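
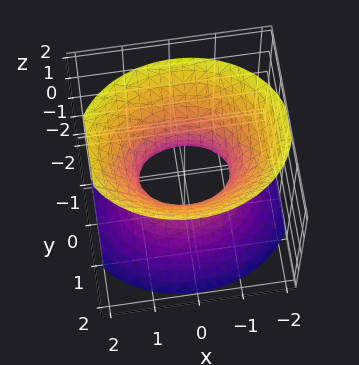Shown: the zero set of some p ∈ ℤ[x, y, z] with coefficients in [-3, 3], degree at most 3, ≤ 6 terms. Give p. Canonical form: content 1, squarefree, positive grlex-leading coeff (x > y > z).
First, the degree is 2 — an hourglass — one-sheet hyperboloid; a quadric.
Then, symmetries: mirror symmetry z ↦ −z ⇒ only even powers of z; mirror symmetry y ↦ −y ⇒ only even powers of y; the x ↦ −x reflection is a symmetry, so x appears only in even powers.
Then, reading off the gridlines: the x-axis gridline crossings are at x ∈ {-1, 1}; it misses every integer gridline on the z-axis.
Finally, assembling these constraints gives the stated polynomial.

2*x^2 + 3*y^2 - 2*z^2 - 2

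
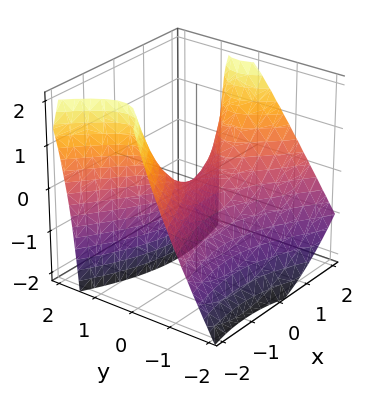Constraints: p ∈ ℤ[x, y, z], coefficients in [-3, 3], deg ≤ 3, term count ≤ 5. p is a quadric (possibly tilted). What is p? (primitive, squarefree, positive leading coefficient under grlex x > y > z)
1. The degree is 2 — no degree-1 surface has this shape.
2. From the axis intercepts and sections: it meets the x-axis at x = 0 (among the integer gridlines); it crosses the z-axis at the gridline z = 0.
3. Matching integer coefficients to the picture gives p.

x^2 - x*y - 3*y^2 + 2*y*z - 2*z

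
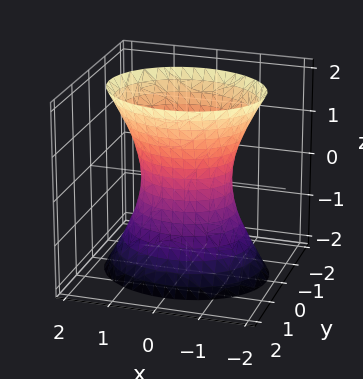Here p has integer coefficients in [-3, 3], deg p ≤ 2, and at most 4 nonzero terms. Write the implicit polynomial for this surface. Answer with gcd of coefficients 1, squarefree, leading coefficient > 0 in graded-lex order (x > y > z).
2*x^2 + 3*y^2 - z^2 - 2

Degree: one connected sheet with a waist; a quadric, so deg p = 2.
Symmetries: it's symmetric under y → −y, forcing even powers of y; it's symmetric under z → −z, forcing even powers of z; the x ↦ −x reflection is a symmetry, so x appears only in even powers.
Observable constraints: among the integer gridlines, it crosses the x-axis at x ∈ {-1, 1}; no z-intercept at any integer in the box.
Matching integer coefficients to the picture gives p.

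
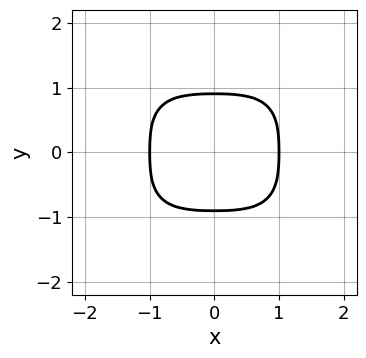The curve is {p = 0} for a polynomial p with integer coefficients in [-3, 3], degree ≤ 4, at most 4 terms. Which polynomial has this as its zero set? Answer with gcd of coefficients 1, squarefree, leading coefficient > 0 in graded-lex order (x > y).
1. Degree: the shape is more complex than any degree-3 curve, so deg p = 4.
2. Symmetries: the x ↦ −x reflection is a symmetry, so x appears only in even powers; it's symmetric under y → −y, forcing even powers of y.
3. From the axis intercepts and sections: among the integer gridlines, it crosses the x-axis at x ∈ {-1, 1}.
4. Together with the visible shape, these determine p as stated.

2*x^4 + x^2*y^2 + 3*y^4 - 2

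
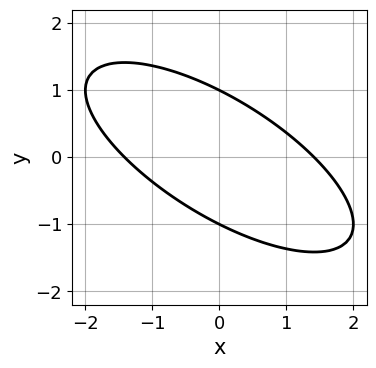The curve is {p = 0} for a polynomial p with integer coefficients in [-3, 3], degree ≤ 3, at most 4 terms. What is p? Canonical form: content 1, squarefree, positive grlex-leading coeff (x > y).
1. deg p = 2. No degree-1 curve has this shape.
2. Checking where it meets the axes: the y-axis gridline crossings are at y ∈ {-1, 1}.
3. The integer polynomial consistent with all of this is the stated p.

x^2 + 2*x*y + 2*y^2 - 2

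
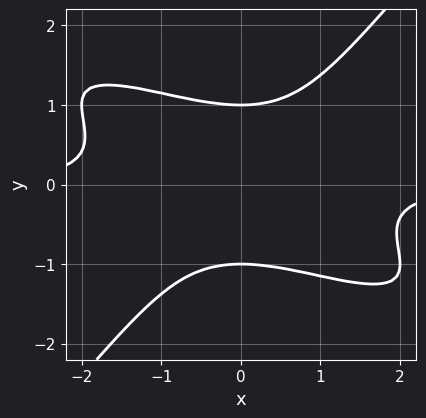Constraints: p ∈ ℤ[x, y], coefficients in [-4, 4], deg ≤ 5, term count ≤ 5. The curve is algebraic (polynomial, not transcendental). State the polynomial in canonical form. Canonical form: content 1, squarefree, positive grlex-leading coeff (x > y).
x^3*y + 2*x^2*y^2 - 2*y^4 + 2

1. deg p = 4. The shape is more complex than any degree-3 curve.
2. From the axis intercepts and sections: the y-axis gridline crossings are at y ∈ {-1, 1}; the curve avoids every integer x-axis point in the box.
3. Together with the visible shape, these determine p as stated.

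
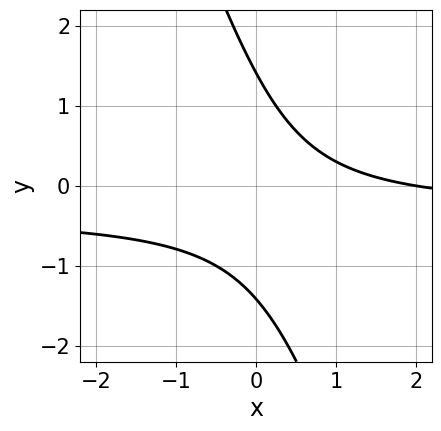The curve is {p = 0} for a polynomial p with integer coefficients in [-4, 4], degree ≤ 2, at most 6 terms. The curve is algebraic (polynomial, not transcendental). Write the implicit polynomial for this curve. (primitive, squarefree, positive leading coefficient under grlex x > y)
3*x*y + y^2 + x - 2

1. Degree: a generic line meets the curve in up to 2 points, so deg p = 2.
2. Reading off the gridlines: one x-axis crossing is at x = 2.
3. Assembling these constraints gives the stated polynomial.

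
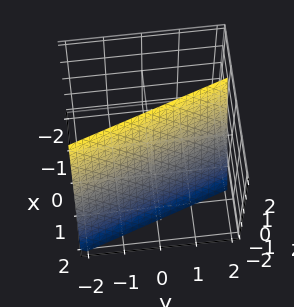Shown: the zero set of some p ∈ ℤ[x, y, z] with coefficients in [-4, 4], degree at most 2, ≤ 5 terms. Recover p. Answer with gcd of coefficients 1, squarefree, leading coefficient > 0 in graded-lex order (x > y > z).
3*x + y + z - 2

Degree: the surface is flat (a plane), so deg p = 1.
Against the integer gridlines: one y-axis crossing is at y = 2; it crosses the z-axis at the gridline z = 2.
Solving for integer coefficients yields p as stated.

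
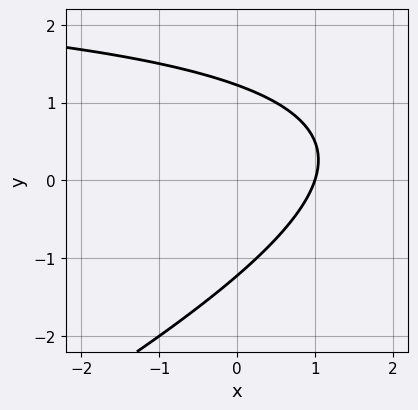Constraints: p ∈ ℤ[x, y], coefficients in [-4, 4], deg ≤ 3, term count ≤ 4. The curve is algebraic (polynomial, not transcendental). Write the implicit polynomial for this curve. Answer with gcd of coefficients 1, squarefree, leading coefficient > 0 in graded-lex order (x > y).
x*y - 2*y^2 - 3*x + 3

The degree is 2 — the shape is more complex than any degree-1 curve.
Checking where it meets the axes: one x-axis crossing is at x = 1.
These observations pin down the coefficients.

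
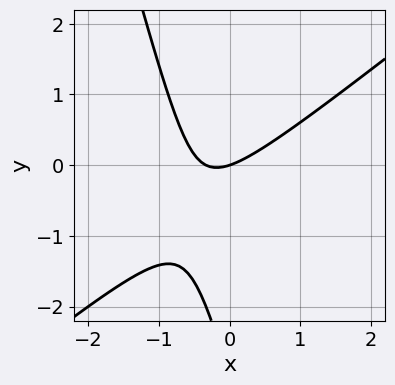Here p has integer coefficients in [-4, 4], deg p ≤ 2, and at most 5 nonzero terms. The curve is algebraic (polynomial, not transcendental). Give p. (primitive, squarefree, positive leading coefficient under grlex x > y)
3*x^2 - 3*x*y - y^2 + x - 3*y

(a) deg p = 2. No degree-1 curve has this shape.
(b) Reading off the gridlines: it crosses the y-axis at the gridline y = 0; it crosses the x-axis at the gridline x = 0.
(c) Solving for integer coefficients yields p as stated.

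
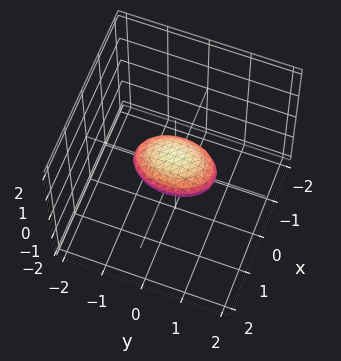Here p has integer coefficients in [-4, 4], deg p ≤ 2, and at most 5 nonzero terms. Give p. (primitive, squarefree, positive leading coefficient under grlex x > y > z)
2*x^2 + y^2 + 3*z^2 - 1

deg p = 2. A closed, bounded, convex surface; a quadric.
Symmetries: mirror symmetry z ↦ −z ⇒ only even powers of z; it's symmetric under x → −x, forcing even powers of x; the y ↦ −y reflection is a symmetry, so y appears only in even powers.
From the axis intercepts and sections: among the integer gridlines, it crosses the y-axis at y ∈ {-1, 1}.
Matching integer coefficients to the picture gives p.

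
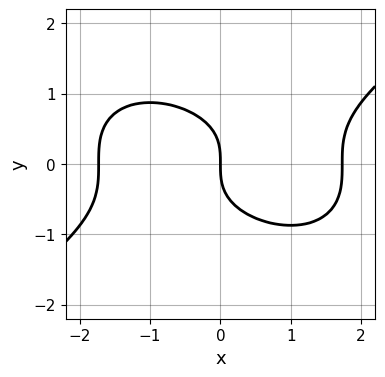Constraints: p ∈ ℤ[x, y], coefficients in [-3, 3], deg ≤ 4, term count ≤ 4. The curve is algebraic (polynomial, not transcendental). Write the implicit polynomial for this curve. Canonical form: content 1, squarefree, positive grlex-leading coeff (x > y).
deg p = 3. No degree-2 curve has this shape.
From the axis intercepts and sections: it crosses the y-axis at the gridline y = 0; it meets the x-axis at x = 0 (among the integer gridlines).
The integer polynomial consistent with all of this is the stated p.

x^3 - 3*y^3 - 3*x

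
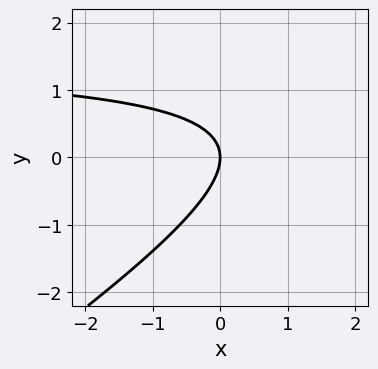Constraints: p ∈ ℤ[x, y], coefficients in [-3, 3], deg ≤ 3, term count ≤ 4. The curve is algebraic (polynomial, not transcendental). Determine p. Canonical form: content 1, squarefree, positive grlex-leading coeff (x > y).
2*x*y - 3*y^2 - 3*x

(a) Degree: the shape is more complex than any degree-1 curve, so deg p = 2.
(b) From the axis intercepts and sections: it meets the y-axis at y = 0 (among the integer gridlines); it meets the x-axis at x = 0 (among the integer gridlines).
(c) Putting this together gives p.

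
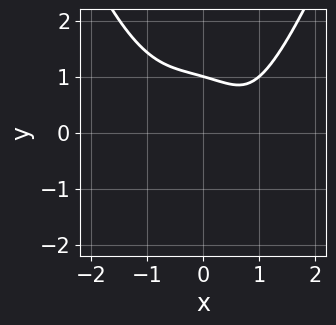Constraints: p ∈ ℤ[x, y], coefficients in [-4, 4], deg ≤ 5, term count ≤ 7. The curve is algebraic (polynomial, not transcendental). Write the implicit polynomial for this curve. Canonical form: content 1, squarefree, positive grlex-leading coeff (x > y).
2*x^4 - y^3 - 2*y^2 - 2*x + 3

(a) The degree is 4 — a generic line meets the curve in up to 4 points.
(b) From the axis intercepts and sections: it meets the y-axis at y = 1 (among the integer gridlines); it misses every integer gridline on the x-axis.
(c) Solving for integer coefficients yields p as stated.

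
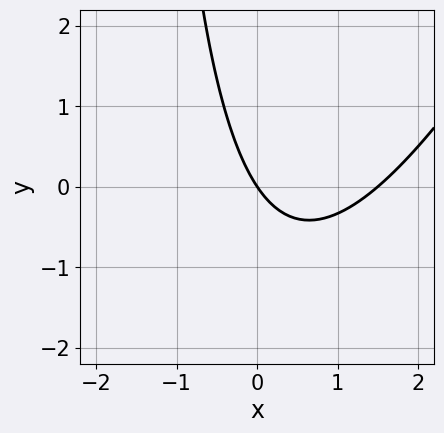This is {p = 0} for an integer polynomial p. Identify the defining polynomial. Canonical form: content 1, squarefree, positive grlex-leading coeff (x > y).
2*x^2 - x*y - 3*x - 2*y

(a) deg p = 2.
(b) Checking where it meets the axes: one y-axis crossing is at y = 0; it crosses the x-axis at the gridline x = 0.
(c) Matching integer coefficients to the picture gives p.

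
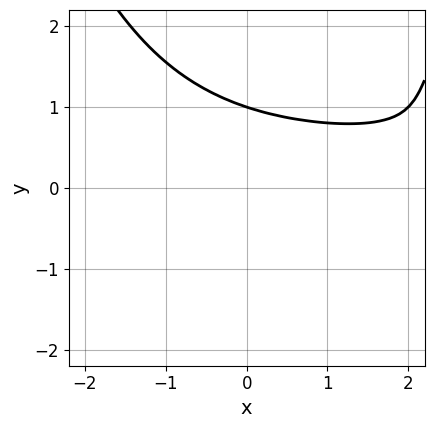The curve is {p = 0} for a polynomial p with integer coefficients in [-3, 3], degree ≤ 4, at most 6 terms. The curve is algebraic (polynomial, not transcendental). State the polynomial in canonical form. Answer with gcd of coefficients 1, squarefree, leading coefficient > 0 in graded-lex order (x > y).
(a) Degree: the shape is more complex than any degree-3 curve, so deg p = 4.
(b) Reading off the gridlines: it crosses the y-axis at the gridline y = 1; no x-intercept at any integer in the box.
(c) These observations pin down the coefficients.

x^2*y^2 - 2*y^3 - 2*x*y + 2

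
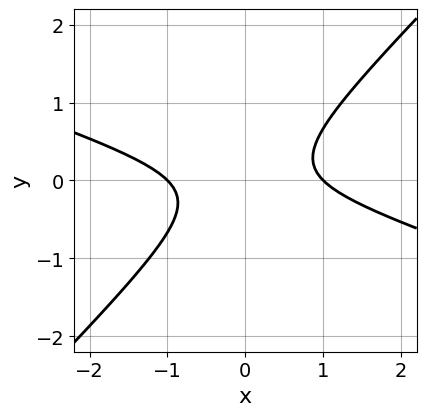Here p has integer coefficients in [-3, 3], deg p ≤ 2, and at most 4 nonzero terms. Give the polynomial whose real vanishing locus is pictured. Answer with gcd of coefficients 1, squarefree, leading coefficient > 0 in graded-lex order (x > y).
x^2 + 2*x*y - 3*y^2 - 1

(a) deg p = 2. A generic line meets the curve in up to 2 points.
(b) Observable constraints: it misses every integer gridline on the y-axis; among the integer gridlines, it crosses the x-axis at x ∈ {-1, 1}.
(c) Putting this together gives p.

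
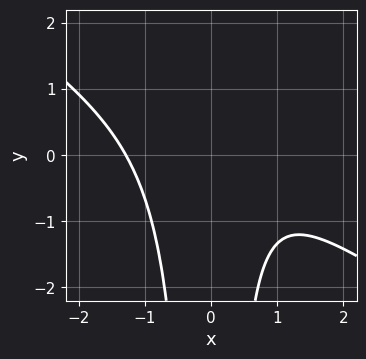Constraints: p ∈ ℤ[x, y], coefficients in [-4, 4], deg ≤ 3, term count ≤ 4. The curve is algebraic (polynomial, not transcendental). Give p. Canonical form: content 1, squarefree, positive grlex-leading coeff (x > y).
2*x^3 + 3*x^2*y - x + 3

The degree is 3 — no degree-2 curve has this shape.
From the axis intercepts and sections: no y-intercept at any integer in the box.
Fitting integer coefficients to these (and the overall shape) gives p.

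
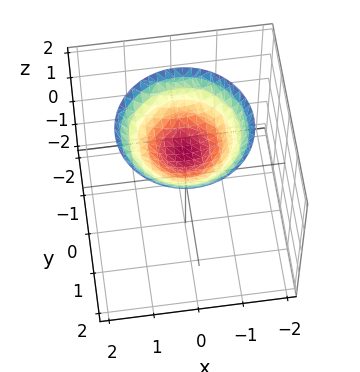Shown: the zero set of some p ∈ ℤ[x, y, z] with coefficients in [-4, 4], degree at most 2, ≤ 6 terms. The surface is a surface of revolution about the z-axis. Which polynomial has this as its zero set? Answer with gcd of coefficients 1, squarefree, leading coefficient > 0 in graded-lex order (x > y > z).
x^2 + y^2 - 2*z + 2

1. Degree: a generic line meets the surface in up to 2 points, so deg p = 2.
2. Symmetries: rotational symmetry about the z-axis ⇒ p depends on x, y only through x² + y².
3. Observable constraints: one z-axis crossing is at z = 1; the surface avoids every integer x-axis point in the box; it misses every integer gridline on the y-axis.
4. These observations pin down the coefficients.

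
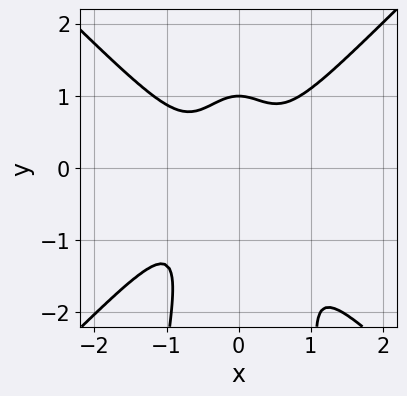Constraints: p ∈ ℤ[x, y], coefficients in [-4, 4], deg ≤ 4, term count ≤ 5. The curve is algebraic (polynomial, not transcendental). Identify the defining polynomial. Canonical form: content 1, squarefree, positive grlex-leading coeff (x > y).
The degree is 4 — the shape is more complex than any degree-3 curve.
From the axis intercepts and sections: it misses every integer gridline on the x-axis; it meets the y-axis at y = 1 (among the integer gridlines).
The integer polynomial consistent with all of this is the stated p.

3*x^4 - 3*x^2*y^2 + x^3 - y^3 + 1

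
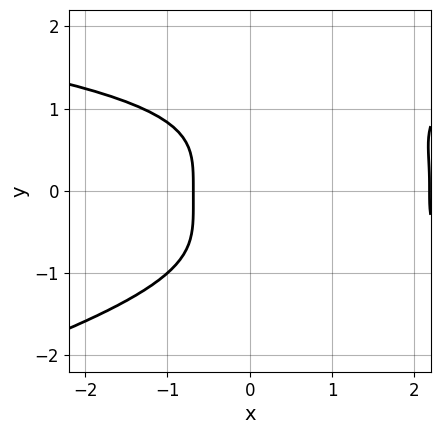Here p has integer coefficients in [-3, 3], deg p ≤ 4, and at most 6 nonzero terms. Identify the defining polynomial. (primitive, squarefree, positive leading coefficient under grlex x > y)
x*y^3 - 3*y^4 + 2*x^2 - 3*x - 3

First, the degree is 4 — the shape is more complex than any degree-3 curve.
Next, against the integer gridlines: no y-intercept at any integer in the box.
Finally, matching integer coefficients to the picture gives p.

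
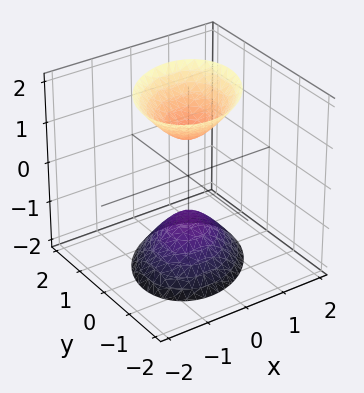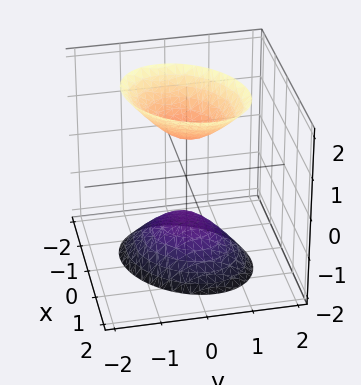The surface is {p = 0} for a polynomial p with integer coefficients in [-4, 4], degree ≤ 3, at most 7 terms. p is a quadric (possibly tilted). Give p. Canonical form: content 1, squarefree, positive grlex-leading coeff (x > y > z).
2*x^2 - x*y + 2*y^2 - z^2 + 1

(a) There are 2 components.
(b) deg p = 2.
(c) Against the integer gridlines: it misses every integer gridline on the y-axis; the z-axis gridline crossings are at z ∈ {-1, 1}; no x-intercept at any integer in the box.
(d) Matching integer coefficients to the picture gives p.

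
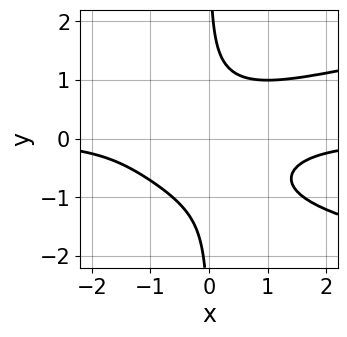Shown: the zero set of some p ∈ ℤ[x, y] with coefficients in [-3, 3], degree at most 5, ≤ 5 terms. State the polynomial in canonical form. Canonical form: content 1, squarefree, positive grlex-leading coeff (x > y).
(a) deg p = 4. A generic line meets the curve in up to 4 points.
(b) Observable constraints: no x-intercept at any integer in the box; it misses every integer gridline on the y-axis.
(c) Solving for integer coefficients yields p as stated.

3*x*y^3 - 2*x^2*y + x*y^2 - 2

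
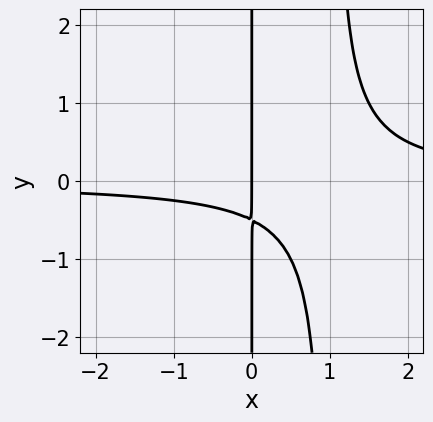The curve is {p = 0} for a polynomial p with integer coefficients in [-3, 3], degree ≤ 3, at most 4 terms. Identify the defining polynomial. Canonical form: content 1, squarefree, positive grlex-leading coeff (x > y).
2*x^2*y - 2*x*y - x

First, degree: the shape is more complex than any degree-2 curve, so deg p = 3.
Next, against the integer gridlines: it crosses the x-axis at the gridline x = 0; every point of the y-axis in the box is on the curve.
Finally, fitting integer coefficients to these (and the overall shape) gives p.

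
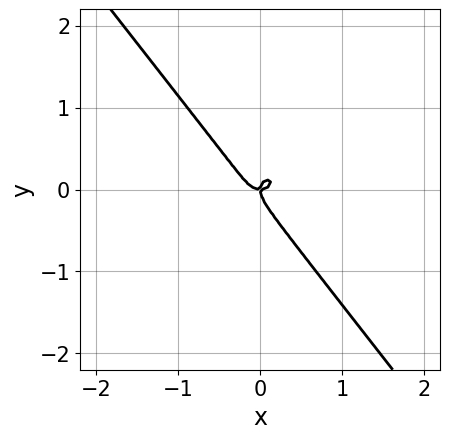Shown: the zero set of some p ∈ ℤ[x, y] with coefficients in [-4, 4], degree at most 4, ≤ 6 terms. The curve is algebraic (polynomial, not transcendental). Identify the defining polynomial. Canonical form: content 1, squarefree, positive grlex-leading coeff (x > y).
1. deg p = 3.
2. From the visible intercepts: it meets the x-axis at x = 0 (among the integer gridlines); one y-axis crossing is at y = 0.
3. Solving for integer coefficients yields p as stated.

3*x^3 + 2*x*y^2 + 3*y^3 - x*y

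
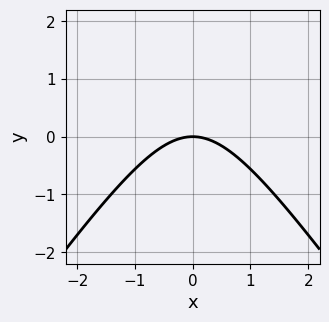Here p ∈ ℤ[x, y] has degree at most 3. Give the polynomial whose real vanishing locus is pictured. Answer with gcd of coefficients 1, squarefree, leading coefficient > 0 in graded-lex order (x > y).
(a) The degree is 2 — no degree-1 curve has this shape.
(b) Symmetries: the x ↦ −x reflection is a symmetry, so x appears only in even powers.
(c) Reading off the gridlines: it meets the x-axis at x = 0 (among the integer gridlines); one y-axis crossing is at y = 0.
(d) Assembling these constraints gives the stated polynomial.

2*x^2 - y^2 + 3*y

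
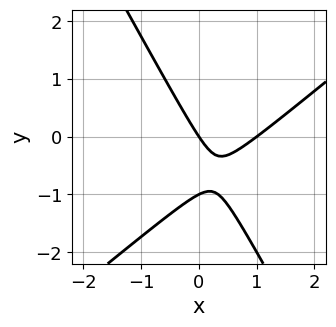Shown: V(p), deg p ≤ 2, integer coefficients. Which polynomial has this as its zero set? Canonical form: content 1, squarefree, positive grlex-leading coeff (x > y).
1. Degree: a generic line meets the curve in up to 2 points, so deg p = 2.
2. Reading off the gridlines: among the integer gridlines, it crosses the y-axis at y ∈ {-1, 0}; among the integer gridlines, it crosses the x-axis at x ∈ {0, 1}.
3. Together with the visible shape, these determine p as stated.

3*x^2 - 2*x*y - 2*y^2 - 3*x - 2*y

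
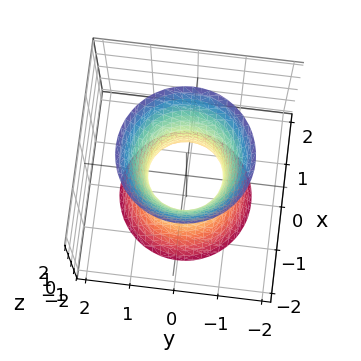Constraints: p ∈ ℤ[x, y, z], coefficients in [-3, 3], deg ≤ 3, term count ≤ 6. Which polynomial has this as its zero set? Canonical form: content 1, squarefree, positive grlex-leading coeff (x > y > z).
3*x^2 + 3*y^2 - z^2 - 2

1. deg p = 2. An hourglass — one-sheet hyperboloid; a quadric.
2. Symmetries: the z ↦ −z reflection is a symmetry, so z appears only in even powers; the z-axis is an axis of rotation, so x and y enter only as x² + y².
3. Checking where it meets the axes: the surface avoids every integer z-axis point in the box; a circular section at z = 1 has radius exactly 1.
4. Solving for integer coefficients yields p as stated.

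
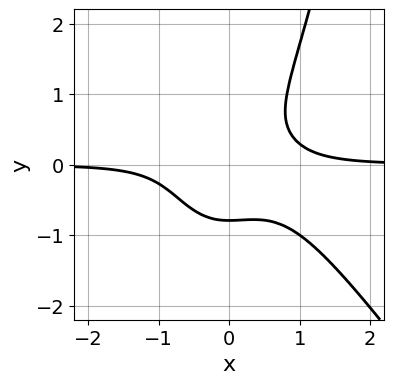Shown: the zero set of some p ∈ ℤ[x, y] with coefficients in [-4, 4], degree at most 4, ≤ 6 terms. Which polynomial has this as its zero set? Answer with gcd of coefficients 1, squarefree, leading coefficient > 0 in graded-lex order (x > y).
3*x^3*y + 2*x^2*y^2 - 2*y^3 - 1

First, deg p = 4.
Next, checking where it meets the axes: it misses every integer gridline on the x-axis.
Finally, together with the visible shape, these determine p as stated.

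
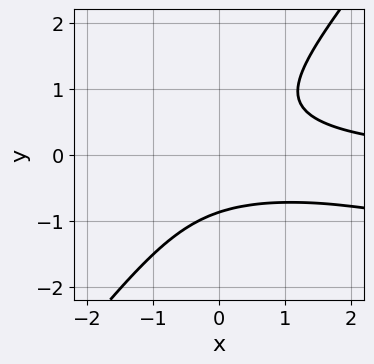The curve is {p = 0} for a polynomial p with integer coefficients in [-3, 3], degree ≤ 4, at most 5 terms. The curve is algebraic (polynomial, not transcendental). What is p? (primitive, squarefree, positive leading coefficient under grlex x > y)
x^2*y + 3*x*y^2 - 3*y^3 - 2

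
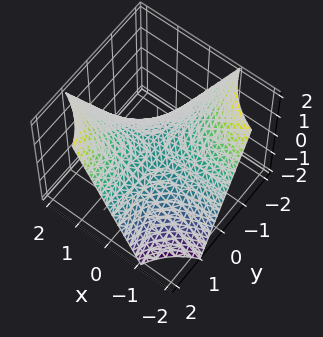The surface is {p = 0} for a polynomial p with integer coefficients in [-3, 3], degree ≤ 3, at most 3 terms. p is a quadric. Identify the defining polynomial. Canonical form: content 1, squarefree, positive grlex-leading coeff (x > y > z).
x*y - z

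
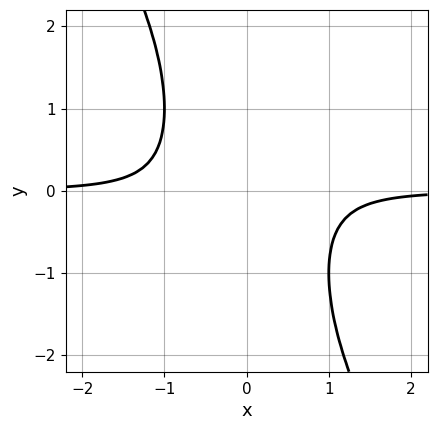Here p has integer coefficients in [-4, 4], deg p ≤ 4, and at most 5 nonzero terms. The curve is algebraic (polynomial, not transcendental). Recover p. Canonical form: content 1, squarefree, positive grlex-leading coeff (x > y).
1. The degree is 4 — no degree-3 curve has this shape.
2. Against the integer gridlines: no y-intercept at any integer in the box; no x-intercept at any integer in the box.
3. The integer polynomial consistent with all of this is the stated p.

2*x^3*y + x^2*y^2 + 1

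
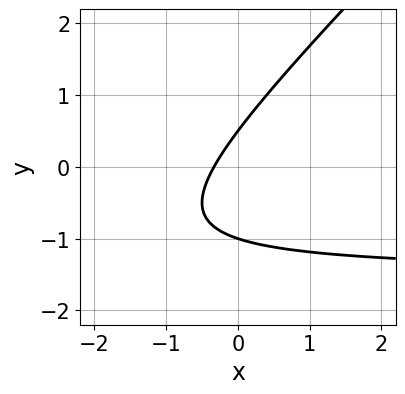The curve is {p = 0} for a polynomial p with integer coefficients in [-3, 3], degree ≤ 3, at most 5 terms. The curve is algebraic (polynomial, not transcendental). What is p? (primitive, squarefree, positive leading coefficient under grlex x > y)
2*x*y - 2*y^2 + 3*x - y + 1

1. Degree: no degree-1 curve has this shape, so deg p = 2.
2. Checking where it meets the axes: it crosses the y-axis at the gridline y = -1.
3. Solving for integer coefficients yields p as stated.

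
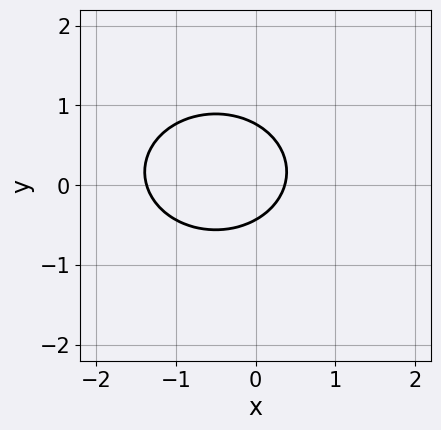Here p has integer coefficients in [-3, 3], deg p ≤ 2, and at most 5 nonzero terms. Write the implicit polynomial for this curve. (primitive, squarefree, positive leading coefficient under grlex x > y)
First, degree: a generic line meets the curve in up to 2 points, so deg p = 2.
Finally, matching integer coefficients to the picture gives p.

2*x^2 + 3*y^2 + 2*x - y - 1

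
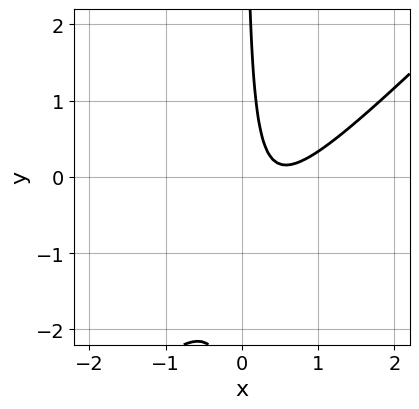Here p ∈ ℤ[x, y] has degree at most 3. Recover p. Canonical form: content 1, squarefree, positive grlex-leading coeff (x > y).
(a) The degree is 2 — no degree-1 curve has this shape.
(b) Against the integer gridlines: no y-intercept at any integer in the box; no x-intercept at any integer in the box.
(c) Solving for integer coefficients yields p as stated.

3*x^2 - 3*x*y - 3*x + 1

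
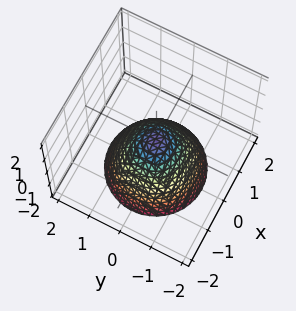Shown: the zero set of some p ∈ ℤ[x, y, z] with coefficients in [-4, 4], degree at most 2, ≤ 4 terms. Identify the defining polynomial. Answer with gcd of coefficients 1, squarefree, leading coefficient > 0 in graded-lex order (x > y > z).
x^2 + y^2 + z

(a) deg p = 2.
(b) Symmetries: rotational symmetry about the z-axis ⇒ p depends on x, y only through x² + y².
(c) Checking where it meets the axes: a circular section at z = -1 has radius exactly 1; it crosses the x-axis at the gridline x = 0; one y-axis crossing is at y = 0.
(d) Assembling these constraints gives the stated polynomial.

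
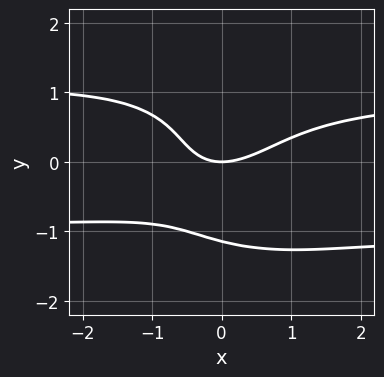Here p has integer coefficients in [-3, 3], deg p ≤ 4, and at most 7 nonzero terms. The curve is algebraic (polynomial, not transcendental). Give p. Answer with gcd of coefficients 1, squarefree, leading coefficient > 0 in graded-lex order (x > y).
2*x^2*y^2 + 2*y^4 - 2*x^2 + 2*x*y + 3*y

(a) The degree is 4 — the shape is more complex than any degree-3 curve.
(b) Against the integer gridlines: one x-axis crossing is at x = 0; it meets the y-axis at y = 0 (among the integer gridlines).
(c) Putting this together gives p.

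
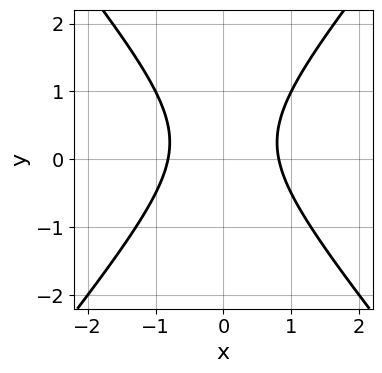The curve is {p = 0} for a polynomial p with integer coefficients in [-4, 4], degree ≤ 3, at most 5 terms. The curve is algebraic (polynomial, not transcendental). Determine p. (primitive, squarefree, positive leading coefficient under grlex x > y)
First, the degree is 2 — a generic line meets the curve in up to 2 points.
Then, symmetries: the x ↦ −x reflection is a symmetry, so x appears only in even powers.
Next, checking where it meets the axes: no y-intercept at any integer in the box.
Finally, the integer polynomial consistent with all of this is the stated p.

3*x^2 - 2*y^2 + y - 2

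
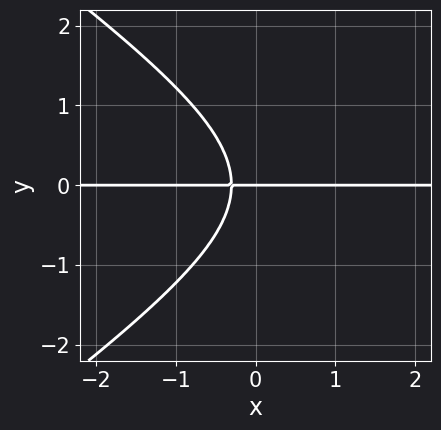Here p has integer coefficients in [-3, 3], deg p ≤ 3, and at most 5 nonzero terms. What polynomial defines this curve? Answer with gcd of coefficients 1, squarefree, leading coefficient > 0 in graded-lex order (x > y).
First, deg p = 3. The shape is more complex than any degree-2 curve.
Then, from the axis intercepts and sections: one y-axis crossing is at y = 0; the visible x-axis segment lies entirely on the curve.
Finally, these observations pin down the coefficients.

x^2*y - 2*y^3 - 3*x*y - y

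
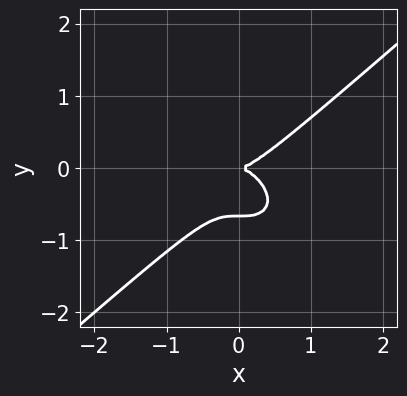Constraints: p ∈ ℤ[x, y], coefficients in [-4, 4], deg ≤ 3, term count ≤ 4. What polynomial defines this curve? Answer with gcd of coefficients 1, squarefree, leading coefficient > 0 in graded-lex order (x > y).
(a) Degree: no degree-2 curve has this shape, so deg p = 3.
(b) Against the integer gridlines: it meets the x-axis at x = 0 (among the integer gridlines); it crosses the y-axis at the gridline y = 0.
(c) Together with the visible shape, these determine p as stated.

2*x^3 - 3*y^3 - 2*y^2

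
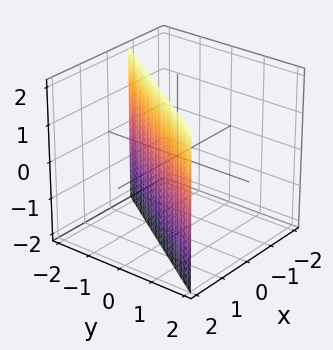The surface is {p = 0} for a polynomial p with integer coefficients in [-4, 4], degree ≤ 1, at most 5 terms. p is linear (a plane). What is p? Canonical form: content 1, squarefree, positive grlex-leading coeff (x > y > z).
Degree: the surface is flat (a plane), so deg p = 1.
Checking where it meets the axes: no z-intercept at any integer in the box; one y-axis crossing is at y = -1.
These observations pin down the coefficients.

3*x - 2*y - 2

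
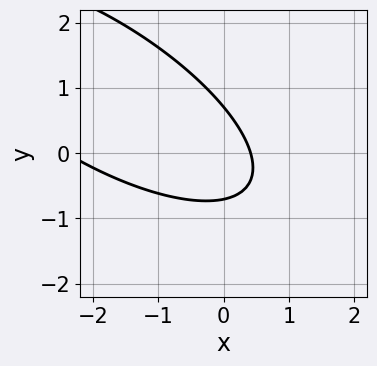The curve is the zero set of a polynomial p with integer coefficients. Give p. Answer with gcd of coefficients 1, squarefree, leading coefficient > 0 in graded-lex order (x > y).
First, the degree is 2 — a generic line meets the curve in up to 2 points.
Finally, matching integer coefficients to the picture gives p.

x^2 + 2*x*y + 2*y^2 + 2*x - 1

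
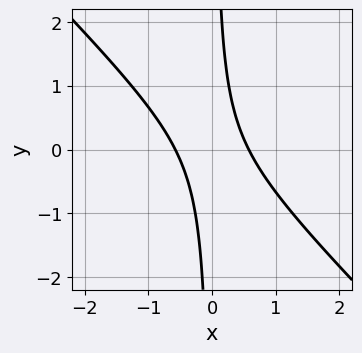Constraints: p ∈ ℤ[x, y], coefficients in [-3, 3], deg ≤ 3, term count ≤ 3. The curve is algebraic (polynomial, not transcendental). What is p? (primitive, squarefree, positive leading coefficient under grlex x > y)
3*x^2 + 3*x*y - 1

(a) The degree is 2 — a generic line meets the curve in up to 2 points.
(b) Checking where it meets the axes: it misses every integer gridline on the y-axis.
(c) Fitting integer coefficients to these (and the overall shape) gives p.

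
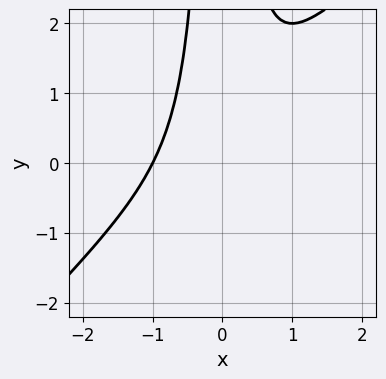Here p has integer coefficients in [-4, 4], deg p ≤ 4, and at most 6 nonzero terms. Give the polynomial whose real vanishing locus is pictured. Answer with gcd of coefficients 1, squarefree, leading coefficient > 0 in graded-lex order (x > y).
2*x^3 - 2*x^2*y + x^2 + 1

(a) The degree is 3 — no degree-2 curve has this shape.
(b) From the axis intercepts and sections: it misses every integer gridline on the y-axis; it meets the x-axis at x = -1 (among the integer gridlines).
(c) The integer polynomial consistent with all of this is the stated p.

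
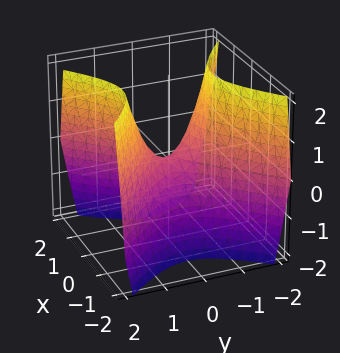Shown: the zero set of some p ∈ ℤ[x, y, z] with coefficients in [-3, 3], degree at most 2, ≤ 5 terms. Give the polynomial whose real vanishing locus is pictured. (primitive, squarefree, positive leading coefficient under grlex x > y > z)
(a) deg p = 2.
(b) Symmetries: the x ↦ −x reflection is a symmetry, so x appears only in even powers; mirror symmetry y ↦ −y ⇒ only even powers of y.
(c) Against the integer gridlines: one y-axis crossing is at y = 0; one x-axis crossing is at x = 0; it crosses the z-axis at the gridline z = 0.
(d) Fitting integer coefficients to these (and the overall shape) gives p.

3*x^2 - 3*y^2 + 2*z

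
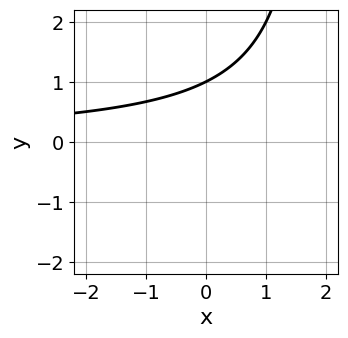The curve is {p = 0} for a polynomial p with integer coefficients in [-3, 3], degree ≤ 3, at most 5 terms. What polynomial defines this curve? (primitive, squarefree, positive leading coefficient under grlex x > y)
x*y - 2*y + 2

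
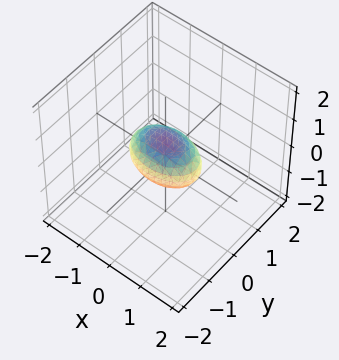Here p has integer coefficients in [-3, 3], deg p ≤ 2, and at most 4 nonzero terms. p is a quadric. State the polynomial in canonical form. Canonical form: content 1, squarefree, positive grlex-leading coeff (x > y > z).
x^2 + 2*y^2 + 2*z^2 - 1

(a) deg p = 2. A closed, bounded, convex surface; a quadric.
(b) Symmetries: it's symmetric under y → −y, forcing even powers of y; mirror symmetry z ↦ −z ⇒ only even powers of z; the x ↦ −x reflection is a symmetry, so x appears only in even powers.
(c) From the axis intercepts and sections: the x-axis gridline crossings are at x ∈ {-1, 1}.
(d) Matching integer coefficients to the picture gives p.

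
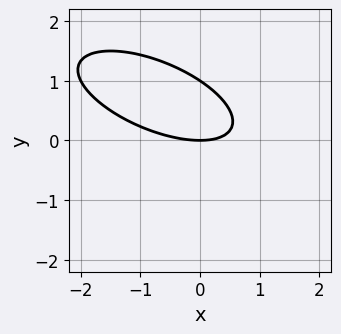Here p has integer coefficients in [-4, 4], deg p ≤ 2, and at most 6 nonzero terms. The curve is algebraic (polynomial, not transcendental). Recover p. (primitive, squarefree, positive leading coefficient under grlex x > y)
1. deg p = 2.
2. From the visible intercepts: the y-axis gridline crossings are at y ∈ {0, 1}; one x-axis crossing is at x = 0.
3. Assembling these constraints gives the stated polynomial.

x^2 + 2*x*y + 3*y^2 - 3*y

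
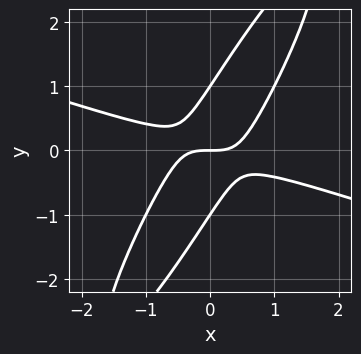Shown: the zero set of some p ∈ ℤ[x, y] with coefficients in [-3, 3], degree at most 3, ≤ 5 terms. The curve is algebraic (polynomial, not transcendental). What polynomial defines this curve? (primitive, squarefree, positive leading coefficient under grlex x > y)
The degree is 3 — the shape is more complex than any degree-2 curve.
Checking where it meets the axes: it crosses the x-axis at the gridline x = 0; among the integer gridlines, it crosses the y-axis at y ∈ {-1, 0, 1}.
Assembling these constraints gives the stated polynomial.

x^3 + 2*x^2*y - 3*x*y^2 + y^3 - y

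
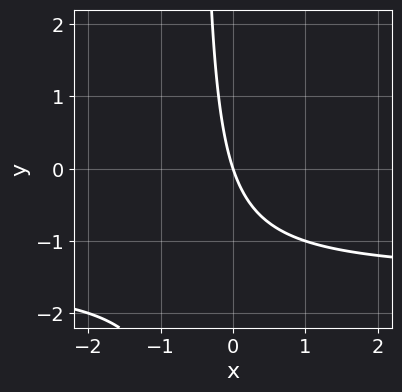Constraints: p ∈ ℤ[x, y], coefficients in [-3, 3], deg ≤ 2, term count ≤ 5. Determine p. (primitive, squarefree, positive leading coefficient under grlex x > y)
2*x*y + 3*x + y

1. The degree is 2 — no degree-1 curve has this shape.
2. Reading off the gridlines: it crosses the y-axis at the gridline y = 0; it meets the x-axis at x = 0 (among the integer gridlines).
3. The integer polynomial consistent with all of this is the stated p.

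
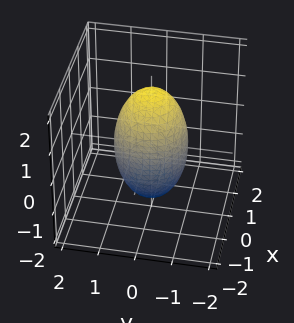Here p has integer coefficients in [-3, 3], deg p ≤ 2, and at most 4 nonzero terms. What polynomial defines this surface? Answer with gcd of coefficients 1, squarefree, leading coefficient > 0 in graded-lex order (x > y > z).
3*x^2 + 3*y^2 + z^2 - 3

1. deg p = 2. No degree-1 surface has this shape.
2. Symmetries: the z-axis is an axis of rotation, so x and y enter only as x² + y².
3. Checking where it meets the axes: a circular section at z = 1 has radius between 0 and 1; the x-axis gridline crossings are at x ∈ {-1, 1}.
4. The integer polynomial consistent with all of this is the stated p. Check: (0, 1, 0) on the y-axis lies on the surface, and p(0, 1, 0) = 0. ✓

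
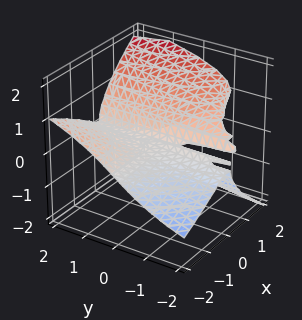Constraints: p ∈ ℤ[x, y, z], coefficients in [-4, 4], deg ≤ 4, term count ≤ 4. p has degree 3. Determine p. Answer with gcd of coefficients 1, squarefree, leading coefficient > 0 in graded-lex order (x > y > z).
Degree: the shape is more complex than any degree-2 surface, so deg p = 3.
From the axis intercepts and sections: it crosses the z-axis at the gridline z = 0; the visible x-axis segment lies entirely on the surface; every point of the y-axis in the box is on the surface.
Assembling these constraints gives the stated polynomial.

x^2*y - 2*z^3 + 3*x*z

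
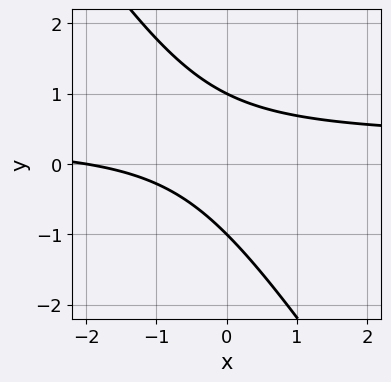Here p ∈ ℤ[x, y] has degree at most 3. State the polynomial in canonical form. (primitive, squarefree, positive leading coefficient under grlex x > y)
The degree is 2 — no degree-1 curve has this shape.
Checking where it meets the axes: it crosses the x-axis at the gridline x = -2; the y-axis gridline crossings are at y ∈ {-1, 1}.
Matching integer coefficients to the picture gives p.

3*x*y + 2*y^2 - x - 2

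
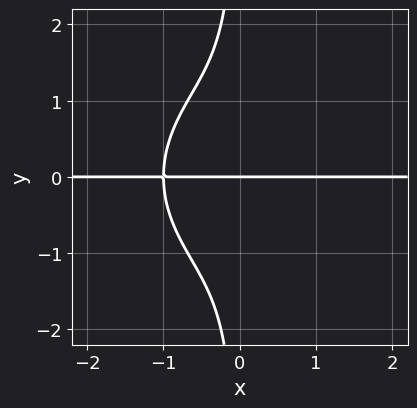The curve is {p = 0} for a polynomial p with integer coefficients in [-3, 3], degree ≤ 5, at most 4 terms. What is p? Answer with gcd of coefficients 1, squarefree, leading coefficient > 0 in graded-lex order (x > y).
x^3*y + x*y^3 + y

First, degree: no degree-3 curve has this shape, so deg p = 4.
Next, from the axis intercepts and sections: every point of the x-axis in the box is on the curve; one y-axis crossing is at y = 0.
Finally, putting this together gives p.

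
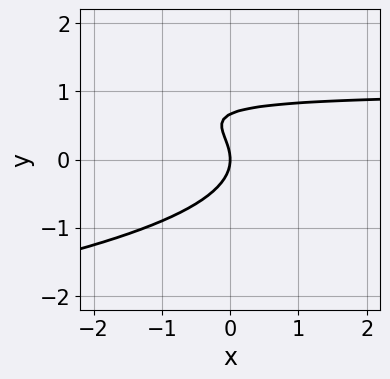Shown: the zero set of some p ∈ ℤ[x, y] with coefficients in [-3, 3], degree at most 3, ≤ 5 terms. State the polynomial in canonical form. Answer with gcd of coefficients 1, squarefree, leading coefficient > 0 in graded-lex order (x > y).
(a) deg p = 3.
(b) Reading off the gridlines: it crosses the x-axis at the gridline x = 0; one y-axis crossing is at y = 0.
(c) Solving for integer coefficients yields p as stated.

3*y^3 + 2*x*y - 2*y^2 - 2*x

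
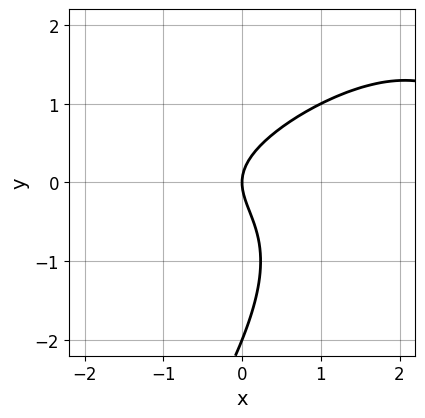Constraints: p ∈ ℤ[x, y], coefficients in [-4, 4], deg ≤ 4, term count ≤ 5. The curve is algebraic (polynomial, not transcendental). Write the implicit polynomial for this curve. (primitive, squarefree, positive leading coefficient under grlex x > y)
1. The degree is 3 — the shape is more complex than any degree-2 curve.
2. Checking where it meets the axes: among the integer gridlines, it crosses the y-axis at y ∈ {-2, 0}; it meets the x-axis at x = 0 (among the integer gridlines).
3. The integer polynomial consistent with all of this is the stated p.

x^2*y - 2*x*y^2 + y^3 + 2*y^2 - 2*x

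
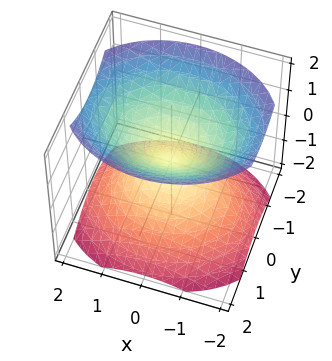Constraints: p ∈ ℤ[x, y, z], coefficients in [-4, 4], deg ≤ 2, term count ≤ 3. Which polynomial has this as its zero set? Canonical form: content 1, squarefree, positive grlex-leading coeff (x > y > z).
2*x^2 + 3*y^2 - 3*z^2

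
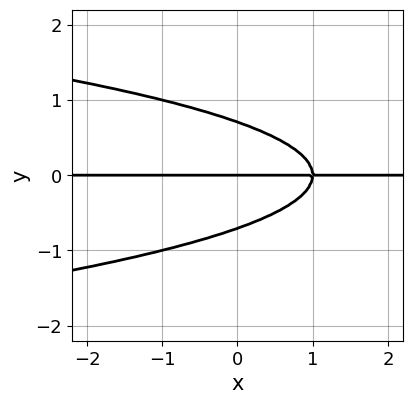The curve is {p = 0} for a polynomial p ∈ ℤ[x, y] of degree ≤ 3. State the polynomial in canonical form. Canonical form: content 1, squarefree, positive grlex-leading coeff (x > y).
2*y^3 + x*y - y

The degree is 3 — a generic line meets the curve in up to 3 points.
Against the integer gridlines: one y-axis crossing is at y = 0; every point of the x-axis in the box is on the curve.
The integer polynomial consistent with all of this is the stated p.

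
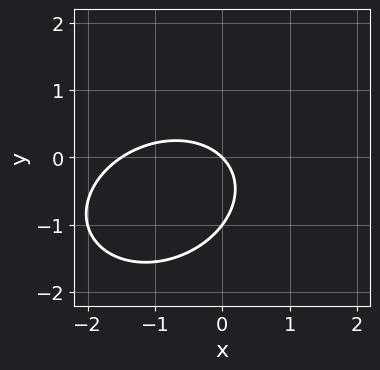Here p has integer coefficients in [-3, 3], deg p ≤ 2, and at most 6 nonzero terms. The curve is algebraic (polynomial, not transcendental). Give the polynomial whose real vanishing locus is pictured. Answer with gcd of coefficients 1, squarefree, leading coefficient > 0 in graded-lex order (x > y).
2*x^2 - x*y + 3*y^2 + 3*x + 3*y

deg p = 2.
Reading off the gridlines: it meets the x-axis at x = 0 (among the integer gridlines); among the integer gridlines, it crosses the y-axis at y ∈ {-1, 0}.
Assembling these constraints gives the stated polynomial.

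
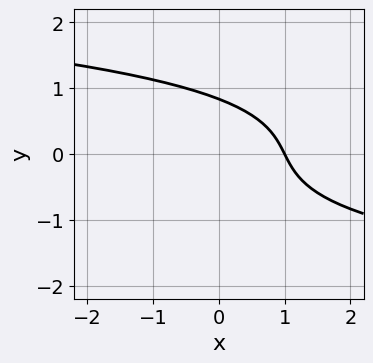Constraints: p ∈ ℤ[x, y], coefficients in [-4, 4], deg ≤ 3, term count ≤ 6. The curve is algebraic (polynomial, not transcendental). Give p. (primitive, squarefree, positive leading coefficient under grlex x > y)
2*y^3 + 2*x + y - 2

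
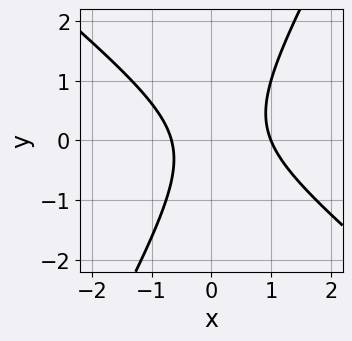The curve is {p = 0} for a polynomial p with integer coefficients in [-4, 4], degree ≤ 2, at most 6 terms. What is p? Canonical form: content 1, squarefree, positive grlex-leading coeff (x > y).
1. The degree is 2 — the shape is more complex than any degree-1 curve.
2. From the visible intercepts: one x-axis crossing is at x = 1; the curve avoids every integer y-axis point in the box.
3. Solving for integer coefficients yields p as stated.

3*x^2 + 2*x*y - 2*y^2 - x - 2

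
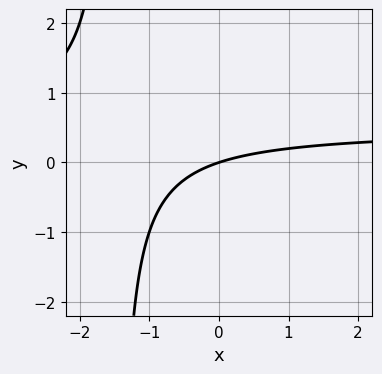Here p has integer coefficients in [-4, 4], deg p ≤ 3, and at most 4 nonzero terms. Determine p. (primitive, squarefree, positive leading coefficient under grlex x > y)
2*x*y - x + 3*y

1. Degree: a generic line meets the curve in up to 2 points, so deg p = 2.
2. Reading off the gridlines: it crosses the y-axis at the gridline y = 0; one x-axis crossing is at x = 0.
3. Putting this together gives p.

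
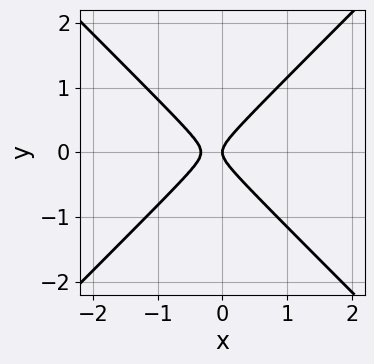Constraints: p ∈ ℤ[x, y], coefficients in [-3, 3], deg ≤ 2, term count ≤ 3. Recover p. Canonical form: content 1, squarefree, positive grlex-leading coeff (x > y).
First, degree: no degree-1 curve has this shape, so deg p = 2.
Then, symmetries: mirror symmetry y ↦ −y ⇒ only even powers of y.
Then, reading off the gridlines: it meets the x-axis at x = 0 (among the integer gridlines); one y-axis crossing is at y = 0.
Finally, solving for integer coefficients yields p as stated.

3*x^2 - 3*y^2 + x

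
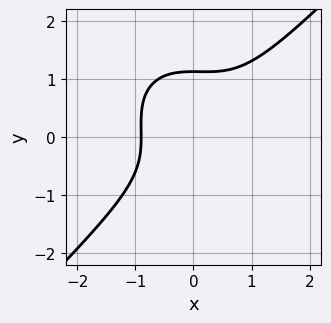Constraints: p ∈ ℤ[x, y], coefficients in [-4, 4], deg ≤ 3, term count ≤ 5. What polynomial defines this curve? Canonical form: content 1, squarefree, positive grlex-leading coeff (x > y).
(a) The degree is 3 — no degree-2 curve has this shape.
(b) Putting this together gives p.

3*x^3 - 3*y^3 - x^2 + y^2 + 3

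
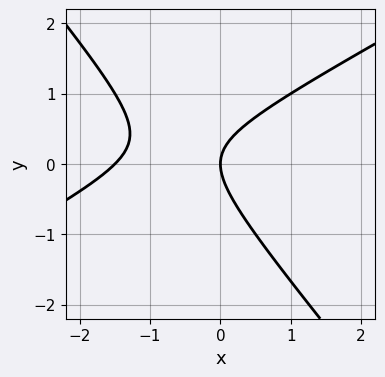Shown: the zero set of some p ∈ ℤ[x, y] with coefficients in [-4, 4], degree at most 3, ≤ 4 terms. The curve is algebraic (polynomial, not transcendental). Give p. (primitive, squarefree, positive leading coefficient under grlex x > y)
2*x^2 - 2*x*y - 3*y^2 + 3*x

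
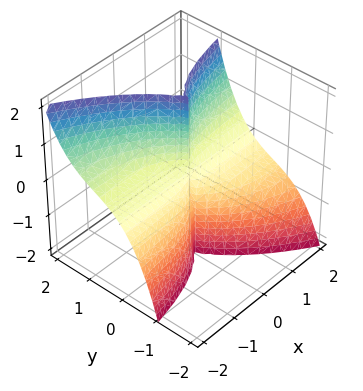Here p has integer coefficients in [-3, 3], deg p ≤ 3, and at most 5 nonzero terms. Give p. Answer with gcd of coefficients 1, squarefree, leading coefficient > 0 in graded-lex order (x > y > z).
2*x^2*y - 2*x^2*z + 3*x*y^2 + 3*y^3

(a) Degree: no degree-2 surface has this shape, so deg p = 3.
(b) Reading off the gridlines: every point of the z-axis in the box is on the surface; it crosses the y-axis at the gridline y = 0; every point of the x-axis in the box is on the surface.
(c) These observations pin down the coefficients.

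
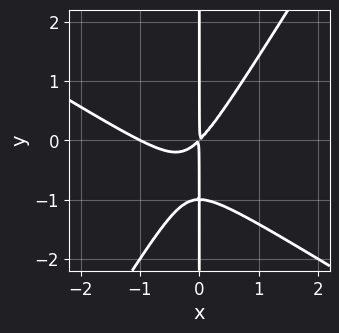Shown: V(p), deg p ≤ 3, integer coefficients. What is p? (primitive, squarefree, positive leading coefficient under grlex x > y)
x^3 + x^2*y - x*y^2 + x^2 - x*y

deg p = 3. No degree-2 curve has this shape.
From the visible intercepts: it meets the x-axis at x = -1 (among the integer gridlines); the visible y-axis segment lies entirely on the curve.
These observations pin down the coefficients.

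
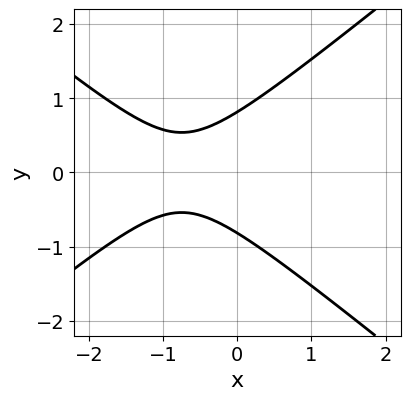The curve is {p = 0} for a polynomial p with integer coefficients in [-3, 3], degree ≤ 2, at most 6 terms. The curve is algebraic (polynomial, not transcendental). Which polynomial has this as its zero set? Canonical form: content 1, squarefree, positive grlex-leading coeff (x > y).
1. The degree is 2 — no degree-1 curve has this shape.
2. Symmetries: mirror symmetry y ↦ −y ⇒ only even powers of y.
3. Reading off the gridlines: no x-intercept at any integer in the box.
4. Fitting integer coefficients to these (and the overall shape) gives p.

2*x^2 - 3*y^2 + 3*x + 2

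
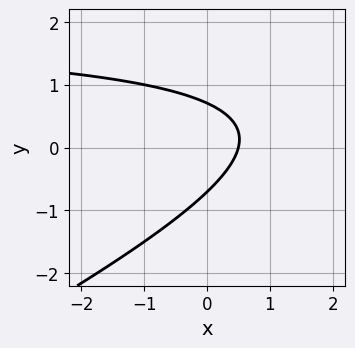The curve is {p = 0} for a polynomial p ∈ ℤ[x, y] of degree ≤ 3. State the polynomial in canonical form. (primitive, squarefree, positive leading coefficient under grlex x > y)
x*y - 2*y^2 - 2*x + 1

(a) Degree: no degree-1 curve has this shape, so deg p = 2.
(b) The integer polynomial consistent with all of this is the stated p.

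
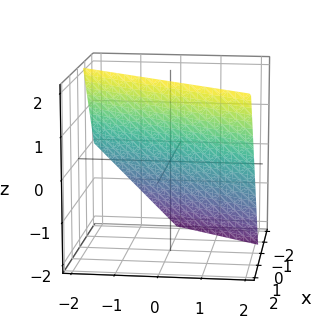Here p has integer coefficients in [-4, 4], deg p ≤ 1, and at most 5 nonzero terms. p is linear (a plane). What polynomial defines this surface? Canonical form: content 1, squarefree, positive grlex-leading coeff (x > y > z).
1. The degree is 1 — the surface is flat (a plane).
2. From the axis intercepts and sections: it meets the z-axis at z = 1 (among the integer gridlines); it crosses the y-axis at the gridline y = 1.
3. Matching integer coefficients to the picture gives p.

3*x - 2*y - 2*z + 2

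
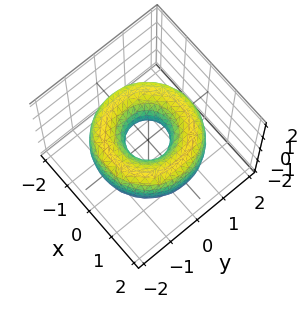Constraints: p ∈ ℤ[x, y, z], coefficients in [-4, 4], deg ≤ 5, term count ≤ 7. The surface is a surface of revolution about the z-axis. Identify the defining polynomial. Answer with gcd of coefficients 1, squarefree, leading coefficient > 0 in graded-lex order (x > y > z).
The degree is 4 — a generic line meets the surface in up to 4 points.
Symmetries: the surface is invariant under rotation about z: p = q(x² + y², z).
Checking where it meets the axes: no z-intercept at any integer in the box; a circular section at z = 0 has radius between 0 and 1.
Matching integer coefficients to the picture gives p.

x^4 + 2*x^2*y^2 + y^4 - 3*x^2 - 3*y^2 + 2*z^2 + 1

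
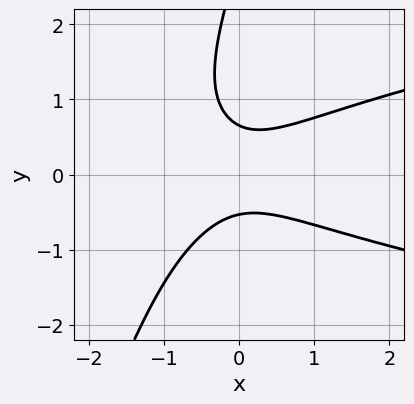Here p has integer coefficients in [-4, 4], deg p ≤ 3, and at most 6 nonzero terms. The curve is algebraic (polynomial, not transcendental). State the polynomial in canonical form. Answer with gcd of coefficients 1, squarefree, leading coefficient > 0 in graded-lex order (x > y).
First, deg p = 3. A generic line meets the curve in up to 3 points.
Next, from the visible intercepts: the curve avoids every integer x-axis point in the box.
Finally, together with the visible shape, these determine p as stated.

3*x*y^2 - y^3 - 2*x^2 + 3*y^2 - 1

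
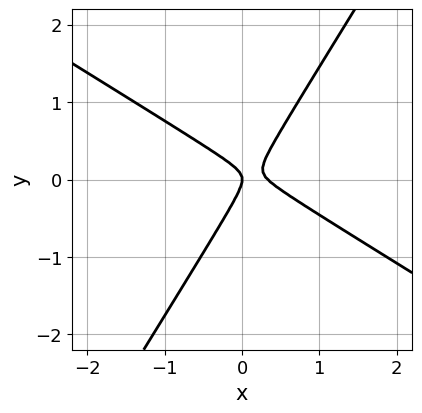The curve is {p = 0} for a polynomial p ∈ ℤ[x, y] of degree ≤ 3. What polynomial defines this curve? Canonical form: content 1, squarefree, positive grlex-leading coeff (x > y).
3*x^2 + 3*x*y - 3*y^2 - x

(a) The degree is 2 — no degree-1 curve has this shape.
(b) Checking where it meets the axes: it meets the y-axis at y = 0 (among the integer gridlines); it crosses the x-axis at the gridline x = 0.
(c) Matching integer coefficients to the picture gives p.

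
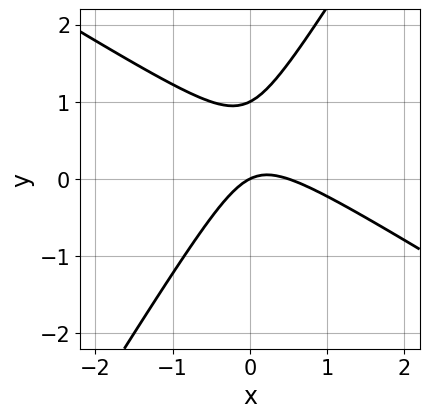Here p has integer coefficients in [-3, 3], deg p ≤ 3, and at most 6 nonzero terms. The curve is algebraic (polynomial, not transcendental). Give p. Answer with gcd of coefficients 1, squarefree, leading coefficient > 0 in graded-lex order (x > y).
2*x^2 + 2*x*y - 2*y^2 - x + 2*y

(a) The degree is 2 — a generic line meets the curve in up to 2 points.
(b) Reading off the gridlines: among the integer gridlines, it crosses the y-axis at y ∈ {0, 1}; it crosses the x-axis at the gridline x = 0.
(c) The integer polynomial consistent with all of this is the stated p.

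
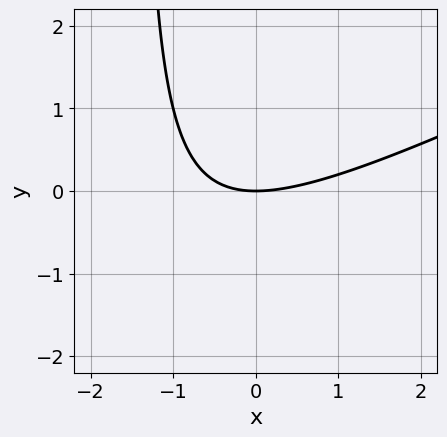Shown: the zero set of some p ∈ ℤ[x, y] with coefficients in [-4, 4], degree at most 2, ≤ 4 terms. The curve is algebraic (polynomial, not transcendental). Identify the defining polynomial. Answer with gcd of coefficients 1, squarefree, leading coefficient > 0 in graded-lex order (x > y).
1. The degree is 2 — the shape is more complex than any degree-1 curve.
2. Checking where it meets the axes: one x-axis crossing is at x = 0; it meets the y-axis at y = 0 (among the integer gridlines).
3. Assembling these constraints gives the stated polynomial.

x^2 - 2*x*y - 3*y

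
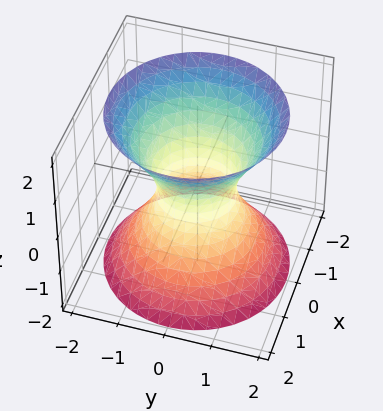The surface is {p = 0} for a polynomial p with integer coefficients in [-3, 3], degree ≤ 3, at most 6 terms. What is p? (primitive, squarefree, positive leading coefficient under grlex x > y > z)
3*x^2 + 3*y^2 - 2*z^2 - 2

The degree is 2 — a generic line meets the surface in up to 2 points.
By symmetry, the surface is invariant under rotation about z: p = q(x² + y², z).
From the axis intercepts and sections: a circular section at z = 0 has radius between 0 and 1; it misses every integer gridline on the z-axis.
Fitting integer coefficients to these (and the overall shape) gives p.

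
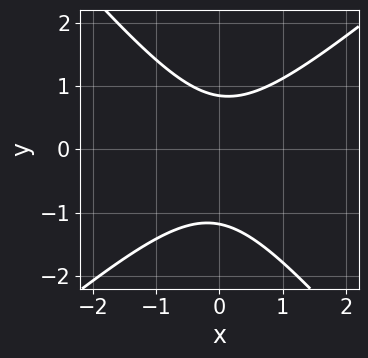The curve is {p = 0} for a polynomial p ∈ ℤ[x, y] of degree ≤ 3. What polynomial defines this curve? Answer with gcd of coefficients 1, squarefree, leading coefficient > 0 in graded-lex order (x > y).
3*x^2 - x*y - 3*y^2 - y + 3

First, the degree is 2 — a generic line meets the curve in up to 2 points.
Next, from the visible intercepts: the curve avoids every integer x-axis point in the box.
Finally, putting this together gives p.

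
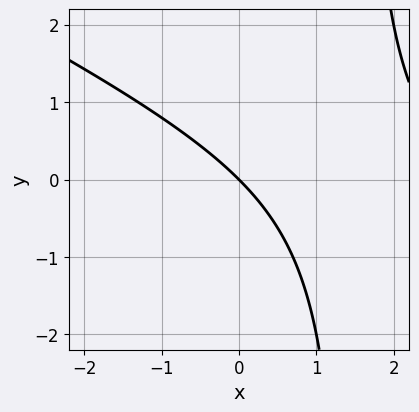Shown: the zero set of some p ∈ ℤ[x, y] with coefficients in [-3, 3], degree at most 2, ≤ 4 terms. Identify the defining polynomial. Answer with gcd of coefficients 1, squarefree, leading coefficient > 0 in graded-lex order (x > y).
deg p = 2.
Reading off the gridlines: it meets the x-axis at x = 0 (among the integer gridlines); it crosses the y-axis at the gridline y = 0.
Matching integer coefficients to the picture gives p.

x^2 + 2*x*y - 3*x - 3*y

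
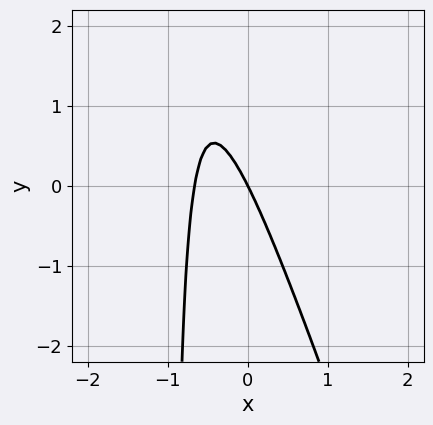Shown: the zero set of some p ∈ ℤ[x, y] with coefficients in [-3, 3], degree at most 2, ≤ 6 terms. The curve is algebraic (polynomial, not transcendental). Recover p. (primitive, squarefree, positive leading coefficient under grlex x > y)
(a) The degree is 2 — the shape is more complex than any degree-1 curve.
(b) Checking where it meets the axes: one x-axis crossing is at x = 0; it crosses the y-axis at the gridline y = 0.
(c) Assembling these constraints gives the stated polynomial.

3*x^2 + x*y + 2*x + y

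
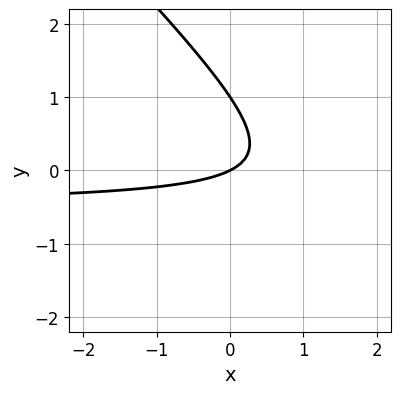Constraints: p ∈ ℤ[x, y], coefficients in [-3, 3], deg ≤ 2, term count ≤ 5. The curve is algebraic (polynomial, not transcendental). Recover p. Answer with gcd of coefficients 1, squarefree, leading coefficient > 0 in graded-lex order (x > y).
2*x*y + 2*y^2 + x - 2*y

First, the degree is 2 — no degree-1 curve has this shape.
Next, from the visible intercepts: the y-axis gridline crossings are at y ∈ {0, 1}; it crosses the x-axis at the gridline x = 0.
Finally, matching integer coefficients to the picture gives p.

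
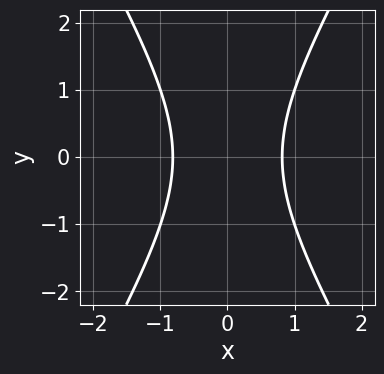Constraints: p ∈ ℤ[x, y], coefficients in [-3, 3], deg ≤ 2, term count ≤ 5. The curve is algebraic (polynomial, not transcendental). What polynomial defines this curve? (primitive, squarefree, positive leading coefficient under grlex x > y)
(a) The degree is 2 — no degree-1 curve has this shape.
(b) Symmetries: the x ↦ −x reflection is a symmetry, so x appears only in even powers; mirror symmetry y ↦ −y ⇒ only even powers of y.
(c) Against the integer gridlines: it misses every integer gridline on the y-axis.
(d) Matching integer coefficients to the picture gives p.

3*x^2 - y^2 - 2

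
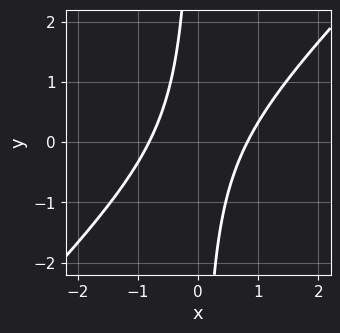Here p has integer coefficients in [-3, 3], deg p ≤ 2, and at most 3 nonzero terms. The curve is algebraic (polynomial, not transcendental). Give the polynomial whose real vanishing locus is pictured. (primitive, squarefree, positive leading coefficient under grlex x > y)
(a) Degree: the shape is more complex than any degree-1 curve, so deg p = 2.
(b) Checking where it meets the axes: it misses every integer gridline on the y-axis.
(c) Assembling these constraints gives the stated polynomial.

3*x^2 - 3*x*y - 2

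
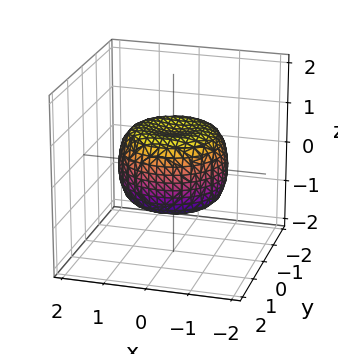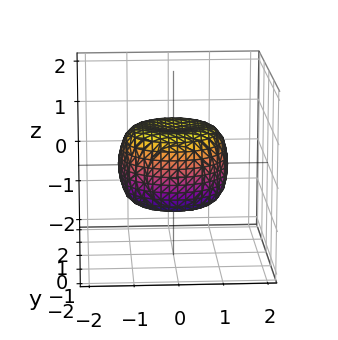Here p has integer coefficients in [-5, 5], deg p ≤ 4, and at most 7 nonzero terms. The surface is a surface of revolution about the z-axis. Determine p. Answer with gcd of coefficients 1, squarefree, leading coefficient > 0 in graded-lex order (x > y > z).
First, the degree is 4 — the shape is more complex than any degree-3 surface.
Then, symmetries: every cross-section ⟂ z is a circle, so x, y appear only via x² + y².
Then, from the axis intercepts and sections: a circular section at z = 0 has radius between 1 and 2.
Finally, assembling these constraints gives the stated polynomial.

2*x^4 + 4*x^2*y^2 + 2*y^4 - 2*x^2 - 2*y^2 + 3*z^2 - 2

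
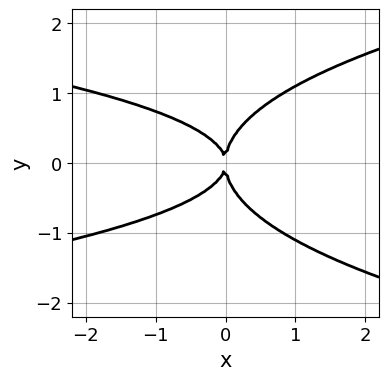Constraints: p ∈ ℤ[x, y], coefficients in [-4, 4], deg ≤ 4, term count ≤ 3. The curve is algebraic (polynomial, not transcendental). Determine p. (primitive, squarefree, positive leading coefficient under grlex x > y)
1. The degree is 4 — a generic line meets the curve in up to 4 points.
2. Symmetries: mirror symmetry y ↦ −y ⇒ only even powers of y.
3. Against the integer gridlines: one y-axis crossing is at y = 0; it meets the x-axis at x = 0 (among the integer gridlines).
4. The integer polynomial consistent with all of this is the stated p.

3*y^4 - 2*x*y^2 - 2*x^2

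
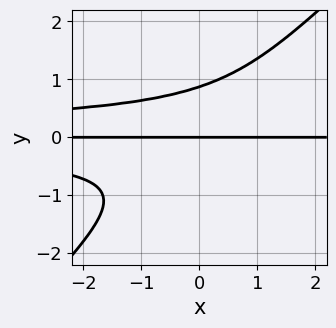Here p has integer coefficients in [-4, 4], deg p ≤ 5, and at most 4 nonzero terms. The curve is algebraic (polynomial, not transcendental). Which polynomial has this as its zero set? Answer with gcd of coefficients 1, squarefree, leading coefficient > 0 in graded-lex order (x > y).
deg p = 4. A generic line meets the curve in up to 4 points.
Checking where it meets the axes: it meets the y-axis at y = 0 (among the integer gridlines); every point of the x-axis in the box is on the curve.
Together with the visible shape, these determine p as stated.

3*x*y^3 - 3*y^4 + 2*y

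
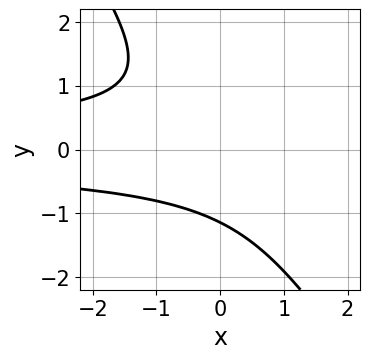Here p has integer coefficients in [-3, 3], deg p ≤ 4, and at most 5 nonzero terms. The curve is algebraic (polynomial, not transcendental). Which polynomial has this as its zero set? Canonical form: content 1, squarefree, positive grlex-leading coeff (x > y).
3*x*y^2 + 2*y^3 + 3

First, degree: the shape is more complex than any degree-2 curve, so deg p = 3.
Then, from the axis intercepts and sections: the curve avoids every integer x-axis point in the box.
Finally, these observations pin down the coefficients.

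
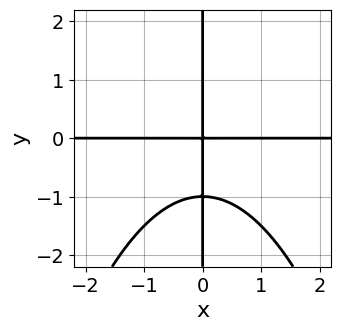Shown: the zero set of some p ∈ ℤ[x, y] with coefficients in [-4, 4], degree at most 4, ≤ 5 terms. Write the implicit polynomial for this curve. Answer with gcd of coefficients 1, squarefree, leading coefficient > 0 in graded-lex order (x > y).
x^3*y + 2*x*y^2 + 2*x*y

1. Degree: the shape is more complex than any degree-3 curve, so deg p = 4.
2. Observable constraints: every point of the y-axis in the box is on the curve; every point of the x-axis in the box is on the curve.
3. Putting this together gives p.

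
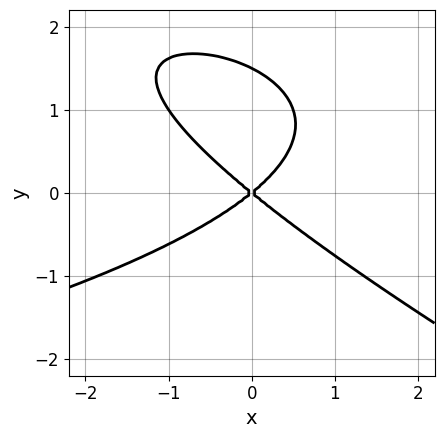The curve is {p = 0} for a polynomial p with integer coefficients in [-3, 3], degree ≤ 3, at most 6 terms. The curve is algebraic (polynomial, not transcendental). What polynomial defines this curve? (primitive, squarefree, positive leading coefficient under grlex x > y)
x*y^2 + 2*y^3 + 2*x^2 - 3*y^2

First, degree: no degree-2 curve has this shape, so deg p = 3.
Then, observable constraints: it meets the x-axis at x = 0 (among the integer gridlines); it meets the y-axis at y = 0 (among the integer gridlines).
Finally, together with the visible shape, these determine p as stated.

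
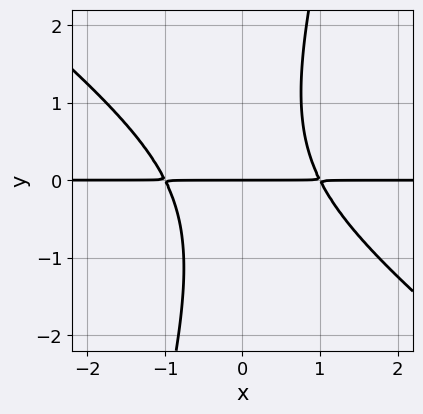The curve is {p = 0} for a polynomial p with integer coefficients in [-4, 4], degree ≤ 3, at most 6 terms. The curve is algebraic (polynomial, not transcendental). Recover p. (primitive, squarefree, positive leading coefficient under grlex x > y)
3*x^2*y + 3*x*y^2 - y^3 - 3*y

deg p = 3. No degree-2 curve has this shape.
Against the integer gridlines: the visible x-axis segment lies entirely on the curve; one y-axis crossing is at y = 0.
These observations pin down the coefficients.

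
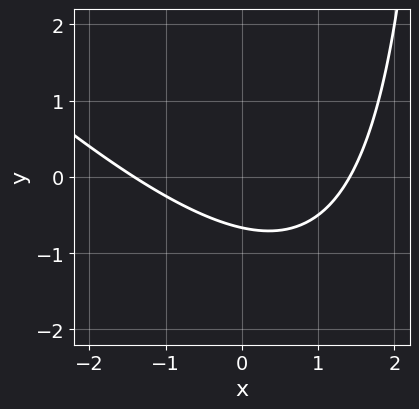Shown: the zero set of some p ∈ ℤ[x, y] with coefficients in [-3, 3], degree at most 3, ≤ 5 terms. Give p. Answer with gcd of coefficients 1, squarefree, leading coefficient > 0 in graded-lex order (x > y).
x^2 + x*y - 3*y - 2

First, degree: the shape is more complex than any degree-1 curve, so deg p = 2.
Finally, putting this together gives p.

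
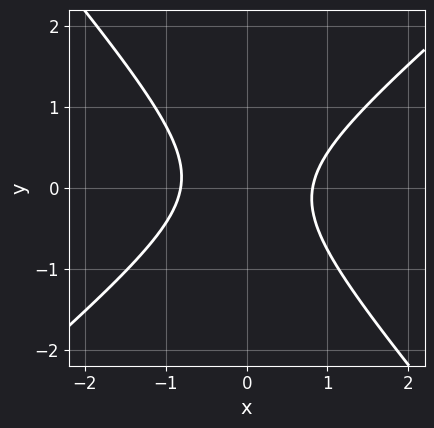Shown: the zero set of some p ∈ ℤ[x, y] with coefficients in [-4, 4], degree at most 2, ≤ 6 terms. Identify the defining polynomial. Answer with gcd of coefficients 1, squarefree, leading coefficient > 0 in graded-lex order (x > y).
3*x^2 - x*y - 3*y^2 - 2

1. The degree is 2 — the shape is more complex than any degree-1 curve.
2. Reading off the gridlines: the curve avoids every integer y-axis point in the box.
3. Assembling these constraints gives the stated polynomial.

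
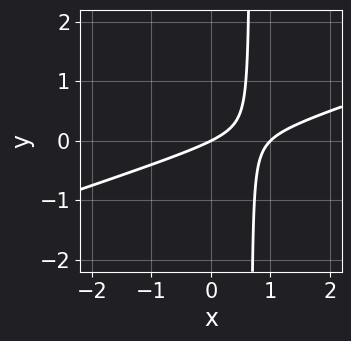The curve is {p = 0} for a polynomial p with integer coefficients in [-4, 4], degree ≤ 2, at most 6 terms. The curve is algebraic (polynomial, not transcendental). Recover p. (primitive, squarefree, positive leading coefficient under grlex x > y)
x^2 - 3*x*y - x + 2*y

First, degree: the shape is more complex than any degree-1 curve, so deg p = 2.
Next, reading off the gridlines: one y-axis crossing is at y = 0; the x-axis gridline crossings are at x ∈ {0, 1}.
Finally, putting this together gives p.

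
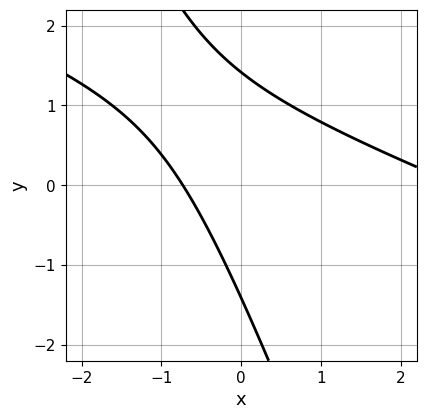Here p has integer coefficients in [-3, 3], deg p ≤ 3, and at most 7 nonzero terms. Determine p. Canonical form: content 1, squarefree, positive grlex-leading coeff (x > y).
Degree: no degree-1 curve has this shape, so deg p = 2.
The integer polynomial consistent with all of this is the stated p.

x^2 + 3*x*y + y^2 - 2*x - 2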